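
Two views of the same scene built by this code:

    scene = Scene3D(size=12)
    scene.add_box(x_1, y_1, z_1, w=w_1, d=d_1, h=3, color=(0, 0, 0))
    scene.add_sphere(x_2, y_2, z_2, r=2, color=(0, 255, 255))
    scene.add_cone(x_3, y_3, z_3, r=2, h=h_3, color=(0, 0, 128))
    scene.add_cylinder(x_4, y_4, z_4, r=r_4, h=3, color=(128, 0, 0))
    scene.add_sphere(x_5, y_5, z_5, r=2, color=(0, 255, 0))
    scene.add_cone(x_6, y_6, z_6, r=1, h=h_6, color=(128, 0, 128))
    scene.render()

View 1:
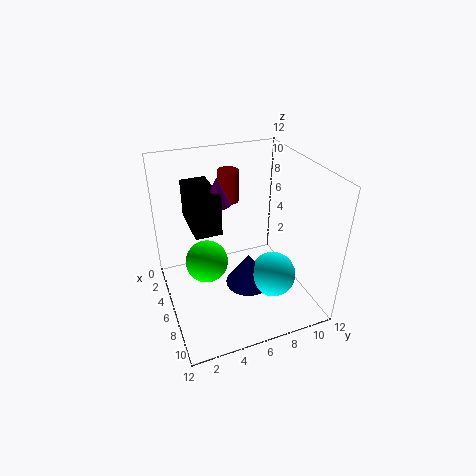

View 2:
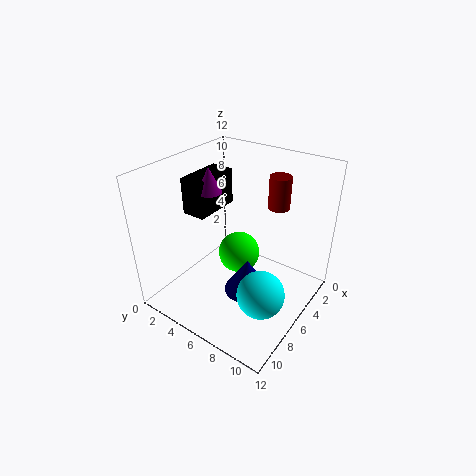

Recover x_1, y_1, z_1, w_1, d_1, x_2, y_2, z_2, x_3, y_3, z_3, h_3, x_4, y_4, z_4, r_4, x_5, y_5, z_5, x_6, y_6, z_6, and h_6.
x_1 = 4, y_1 = 2, z_1 = 8, w_1 = 4, d_1 = 2, x_2 = 7, y_2 = 9, z_2 = 2, x_3 = 6, y_3 = 7, z_3 = 1, h_3 = 3, x_4 = 1, y_4 = 7, z_4 = 7, r_4 = 1, x_5 = 3, y_5 = 4, z_5 = 2, x_6 = 7, y_6 = 4, z_6 = 10, h_6 = 2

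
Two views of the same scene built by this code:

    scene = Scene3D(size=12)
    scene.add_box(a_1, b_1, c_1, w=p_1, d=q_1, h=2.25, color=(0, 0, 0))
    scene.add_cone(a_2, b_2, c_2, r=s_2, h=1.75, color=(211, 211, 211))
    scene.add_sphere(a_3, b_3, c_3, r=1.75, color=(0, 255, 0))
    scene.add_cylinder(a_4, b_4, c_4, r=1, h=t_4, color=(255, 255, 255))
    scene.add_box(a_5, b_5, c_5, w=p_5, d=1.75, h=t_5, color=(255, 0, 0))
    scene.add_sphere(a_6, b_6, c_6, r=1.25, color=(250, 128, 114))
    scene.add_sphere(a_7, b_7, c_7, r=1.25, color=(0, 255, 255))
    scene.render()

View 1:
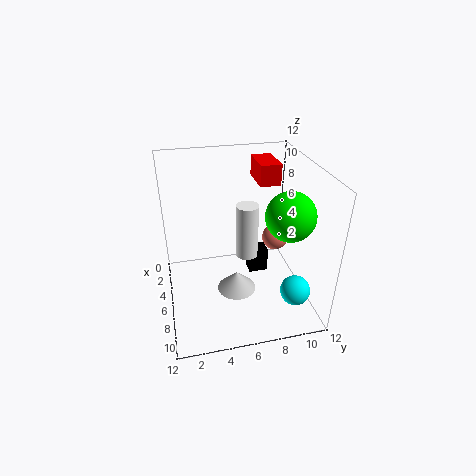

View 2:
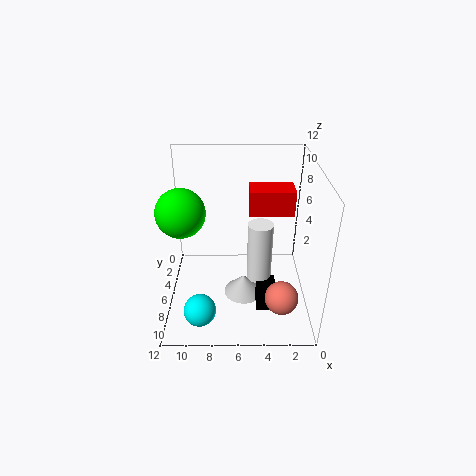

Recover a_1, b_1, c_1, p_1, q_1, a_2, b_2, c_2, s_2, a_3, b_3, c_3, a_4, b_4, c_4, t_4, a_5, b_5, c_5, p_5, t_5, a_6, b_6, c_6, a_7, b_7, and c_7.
a_1 = 3
b_1 = 7.5
c_1 = 1
p_1 = 1.5
q_1 = 1.75
a_2 = 5.5
b_2 = 6
c_2 = 0.25
s_2 = 1.75
a_3 = 10
b_3 = 8.75
c_3 = 9.75
a_4 = 4.25
b_4 = 7.25
c_4 = 3
t_4 = 5
a_5 = 2.25
b_5 = 8
c_5 = 10
p_5 = 3
t_5 = 1.75
a_6 = 2.75
b_6 = 10.5
c_6 = 3.5
a_7 = 9
b_7 = 10.25
c_7 = 2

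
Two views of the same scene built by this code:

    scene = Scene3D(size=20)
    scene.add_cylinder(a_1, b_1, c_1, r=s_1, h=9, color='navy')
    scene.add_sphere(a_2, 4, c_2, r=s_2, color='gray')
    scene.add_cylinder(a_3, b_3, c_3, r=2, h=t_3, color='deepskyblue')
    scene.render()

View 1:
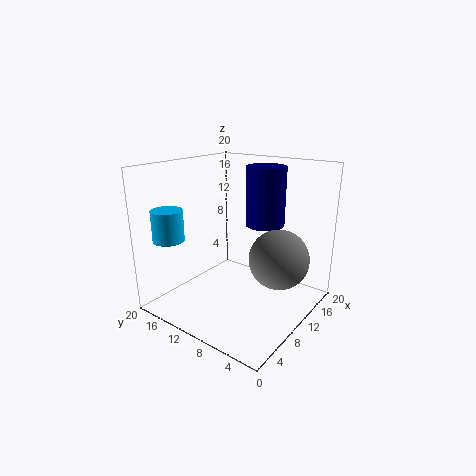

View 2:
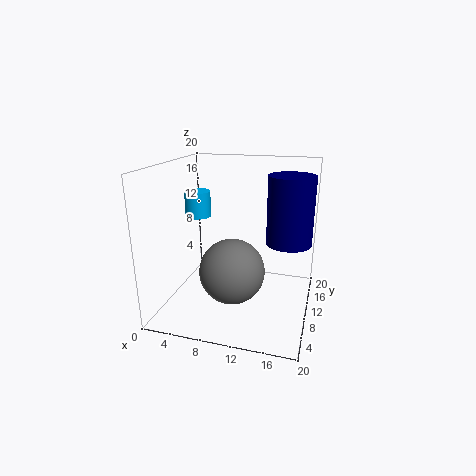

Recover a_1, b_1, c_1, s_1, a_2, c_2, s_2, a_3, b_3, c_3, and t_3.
a_1 = 17, b_1 = 10, c_1 = 10, s_1 = 3, a_2 = 11, c_2 = 8, s_2 = 4, a_3 = 2, b_3 = 15, c_3 = 11, t_3 = 4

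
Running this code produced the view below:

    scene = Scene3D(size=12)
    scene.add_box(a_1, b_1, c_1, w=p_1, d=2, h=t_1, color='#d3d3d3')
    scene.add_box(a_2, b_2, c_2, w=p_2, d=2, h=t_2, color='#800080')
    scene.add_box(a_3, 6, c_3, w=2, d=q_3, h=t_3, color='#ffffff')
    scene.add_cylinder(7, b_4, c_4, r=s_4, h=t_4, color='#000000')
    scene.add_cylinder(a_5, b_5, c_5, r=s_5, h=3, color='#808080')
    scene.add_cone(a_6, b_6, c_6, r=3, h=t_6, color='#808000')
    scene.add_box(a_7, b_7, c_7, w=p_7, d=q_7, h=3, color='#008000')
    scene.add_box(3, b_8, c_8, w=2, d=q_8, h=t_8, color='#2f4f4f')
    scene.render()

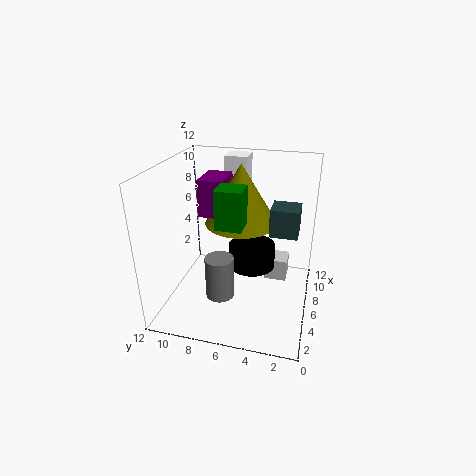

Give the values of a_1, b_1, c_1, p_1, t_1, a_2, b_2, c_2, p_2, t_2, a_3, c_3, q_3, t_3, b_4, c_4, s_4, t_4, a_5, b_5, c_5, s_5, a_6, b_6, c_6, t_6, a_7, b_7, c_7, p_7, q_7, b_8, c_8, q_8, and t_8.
a_1 = 8; b_1 = 2; c_1 = 1; p_1 = 2; t_1 = 2; a_2 = 5; b_2 = 7; c_2 = 8; p_2 = 3; t_2 = 3; a_3 = 9; c_3 = 9; q_3 = 2; t_3 = 3; b_4 = 5; c_4 = 3; s_4 = 2; t_4 = 2; a_5 = 1; b_5 = 6; c_5 = 4; s_5 = 1; a_6 = 7; b_6 = 6; c_6 = 7; t_6 = 5; a_7 = 3; b_7 = 5; c_7 = 8; p_7 = 2; q_7 = 2; b_8 = 1; c_8 = 8; q_8 = 2; t_8 = 2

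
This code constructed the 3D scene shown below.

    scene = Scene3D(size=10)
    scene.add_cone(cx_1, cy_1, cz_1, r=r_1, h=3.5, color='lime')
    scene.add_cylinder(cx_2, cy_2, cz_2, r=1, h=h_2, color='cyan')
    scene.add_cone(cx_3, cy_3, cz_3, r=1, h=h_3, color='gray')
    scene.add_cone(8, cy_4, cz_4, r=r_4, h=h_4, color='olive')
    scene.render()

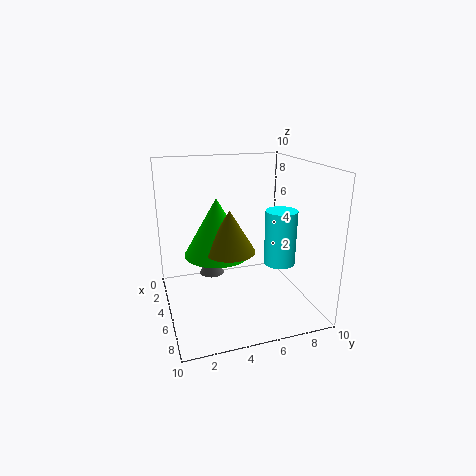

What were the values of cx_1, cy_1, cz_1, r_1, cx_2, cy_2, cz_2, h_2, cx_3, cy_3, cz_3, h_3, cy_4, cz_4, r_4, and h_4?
cx_1 = 7
cy_1 = 3
cz_1 = 5
r_1 = 2
cx_2 = 7.5
cy_2 = 7
cz_2 = 4
h_2 = 3.5
cx_3 = 1
cy_3 = 4
cz_3 = 0.5
h_3 = 2
cy_4 = 3.5
cz_4 = 5.5
r_4 = 1.5
h_4 = 2.5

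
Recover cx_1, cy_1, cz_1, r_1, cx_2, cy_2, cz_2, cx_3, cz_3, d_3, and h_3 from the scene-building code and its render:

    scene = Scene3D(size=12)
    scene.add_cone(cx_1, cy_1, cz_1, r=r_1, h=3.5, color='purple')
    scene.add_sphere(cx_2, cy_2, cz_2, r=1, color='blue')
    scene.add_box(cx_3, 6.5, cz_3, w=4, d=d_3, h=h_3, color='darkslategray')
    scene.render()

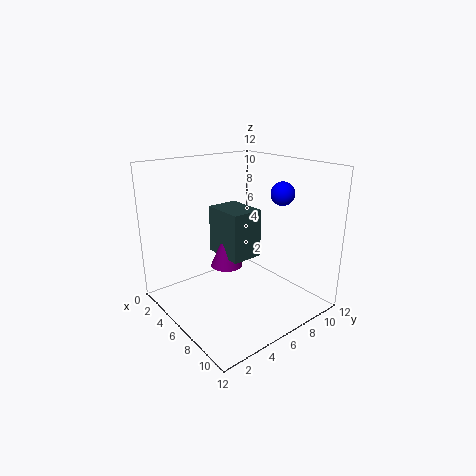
cx_1 = 3
cy_1 = 7
cz_1 = 2
r_1 = 1.5
cx_2 = 7.5
cy_2 = 9.5
cz_2 = 9.5
cx_3 = 1
cz_3 = 3
d_3 = 3
h_3 = 4.5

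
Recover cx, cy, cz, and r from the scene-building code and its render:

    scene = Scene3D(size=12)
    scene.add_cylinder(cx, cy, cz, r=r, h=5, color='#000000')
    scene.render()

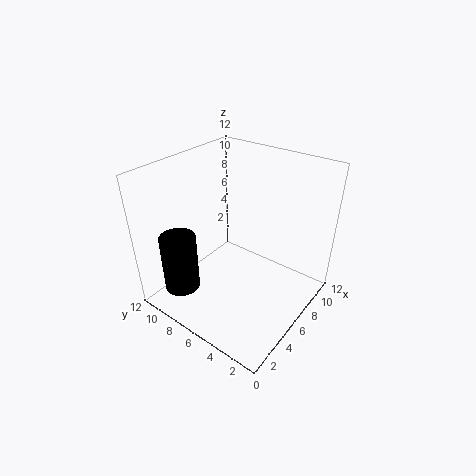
cx = 2.5; cy = 9.5; cz = 1.5; r = 1.5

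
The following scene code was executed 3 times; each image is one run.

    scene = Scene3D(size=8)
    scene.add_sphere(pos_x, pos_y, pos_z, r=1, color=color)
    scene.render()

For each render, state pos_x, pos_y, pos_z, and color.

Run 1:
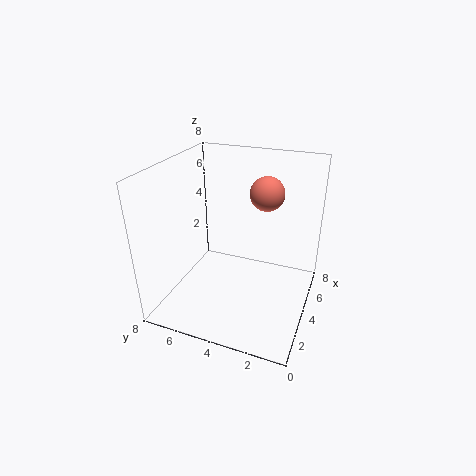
pos_x = 6, pos_y = 3, pos_z = 6, color = 'salmon'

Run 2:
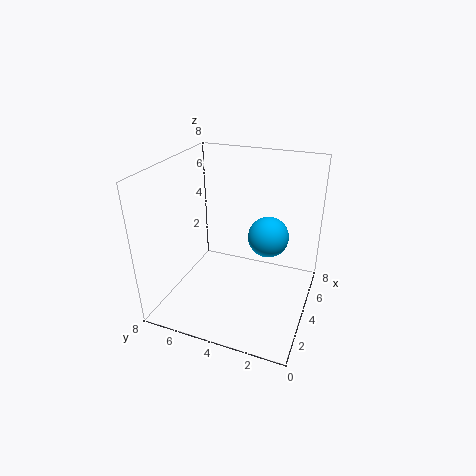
pos_x = 3, pos_y = 2, pos_z = 5, color = 'deepskyblue'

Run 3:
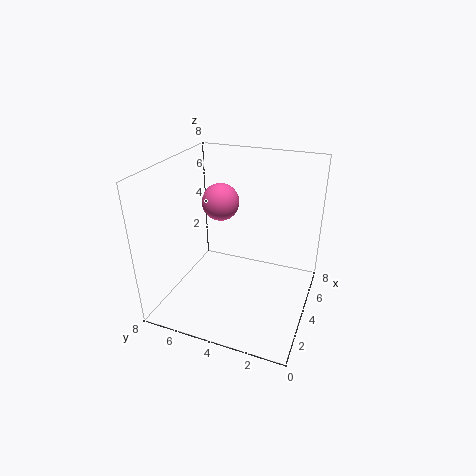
pos_x = 4, pos_y = 5, pos_z = 6, color = 'hotpink'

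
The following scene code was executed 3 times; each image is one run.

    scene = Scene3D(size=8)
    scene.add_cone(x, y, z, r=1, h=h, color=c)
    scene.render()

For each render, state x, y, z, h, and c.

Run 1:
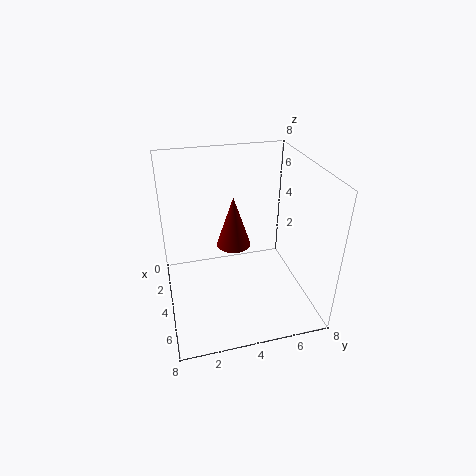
x = 3, y = 4, z = 3, h = 3, c = 'maroon'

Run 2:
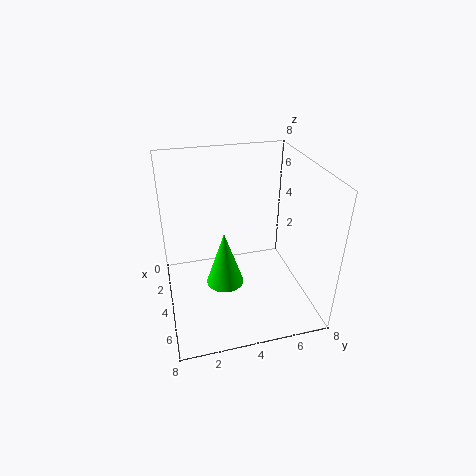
x = 5, y = 3, z = 2, h = 3, c = 'lime'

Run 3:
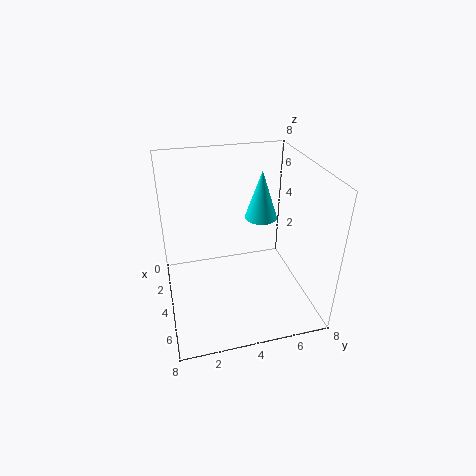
x = 2, y = 6, z = 4, h = 3, c = 'cyan'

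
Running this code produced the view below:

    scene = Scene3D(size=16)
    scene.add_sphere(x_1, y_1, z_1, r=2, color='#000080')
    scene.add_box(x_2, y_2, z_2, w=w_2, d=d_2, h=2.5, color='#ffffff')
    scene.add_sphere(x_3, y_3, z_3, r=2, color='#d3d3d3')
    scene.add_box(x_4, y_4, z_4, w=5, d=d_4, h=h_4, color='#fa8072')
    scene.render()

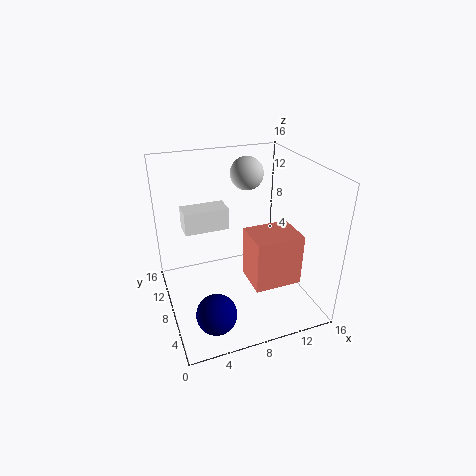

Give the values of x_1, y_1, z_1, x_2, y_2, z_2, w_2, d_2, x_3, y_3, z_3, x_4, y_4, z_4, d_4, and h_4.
x_1 = 3.5; y_1 = 2; z_1 = 3.5; x_2 = 2.5; y_2 = 9.5; z_2 = 8.5; w_2 = 5; d_2 = 2.5; x_3 = 11; y_3 = 13; z_3 = 13.5; x_4 = 8; y_4 = 2.5; z_4 = 4.5; d_4 = 4; h_4 = 5.5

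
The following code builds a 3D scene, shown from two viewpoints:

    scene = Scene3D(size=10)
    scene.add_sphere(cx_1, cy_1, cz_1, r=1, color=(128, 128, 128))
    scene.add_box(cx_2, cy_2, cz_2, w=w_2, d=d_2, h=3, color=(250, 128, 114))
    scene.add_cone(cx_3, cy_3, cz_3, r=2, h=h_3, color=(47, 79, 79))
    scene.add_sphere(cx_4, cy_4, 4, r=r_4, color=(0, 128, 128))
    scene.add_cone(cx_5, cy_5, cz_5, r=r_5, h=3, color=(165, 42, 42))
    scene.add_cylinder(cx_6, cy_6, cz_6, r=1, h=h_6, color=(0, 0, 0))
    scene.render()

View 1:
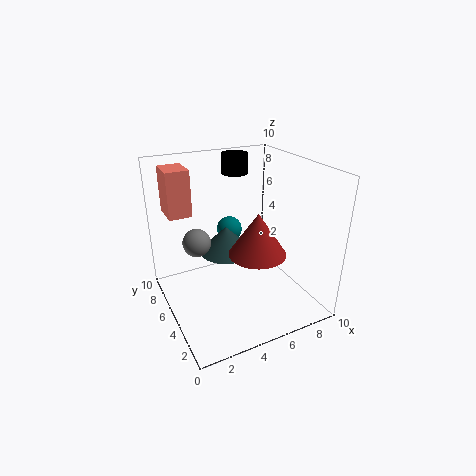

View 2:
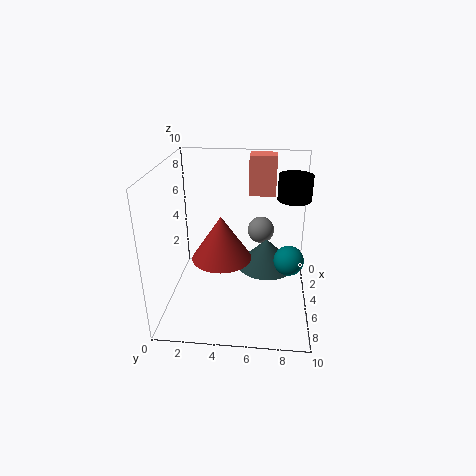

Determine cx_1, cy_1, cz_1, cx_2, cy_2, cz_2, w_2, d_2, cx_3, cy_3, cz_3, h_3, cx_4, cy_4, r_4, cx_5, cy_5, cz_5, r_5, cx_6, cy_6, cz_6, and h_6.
cx_1 = 2.5
cy_1 = 6.5
cz_1 = 4.5
cx_2 = 0.5
cy_2 = 5.5
cz_2 = 7
w_2 = 1.5
d_2 = 2
cx_3 = 5
cy_3 = 7
cz_3 = 3
h_3 = 2
cx_4 = 6
cy_4 = 8.5
r_4 = 1
cx_5 = 6
cy_5 = 4
cz_5 = 4
r_5 = 2
cx_6 = 6.5
cy_6 = 8.5
cz_6 = 8.5
h_6 = 1.5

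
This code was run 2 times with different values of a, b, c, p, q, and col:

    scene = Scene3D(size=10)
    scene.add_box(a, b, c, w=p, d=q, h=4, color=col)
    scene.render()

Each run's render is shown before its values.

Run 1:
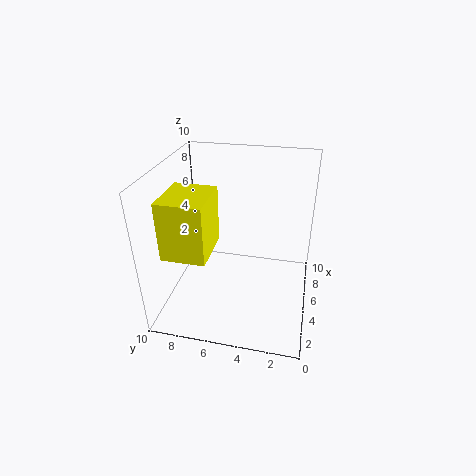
a = 2; b = 6.5; c = 4.5; p = 3.5; q = 3; col = 'yellow'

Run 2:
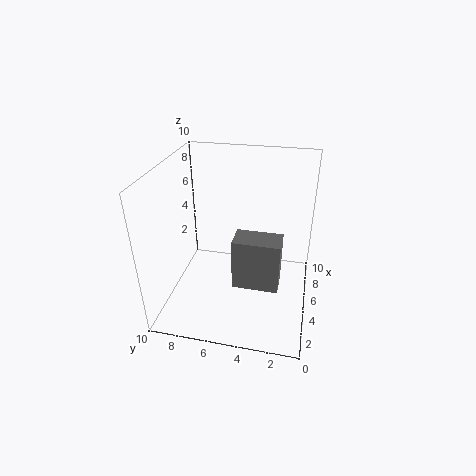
a = 5; b = 2; c = 0.5; p = 2; q = 3.5; col = 'gray'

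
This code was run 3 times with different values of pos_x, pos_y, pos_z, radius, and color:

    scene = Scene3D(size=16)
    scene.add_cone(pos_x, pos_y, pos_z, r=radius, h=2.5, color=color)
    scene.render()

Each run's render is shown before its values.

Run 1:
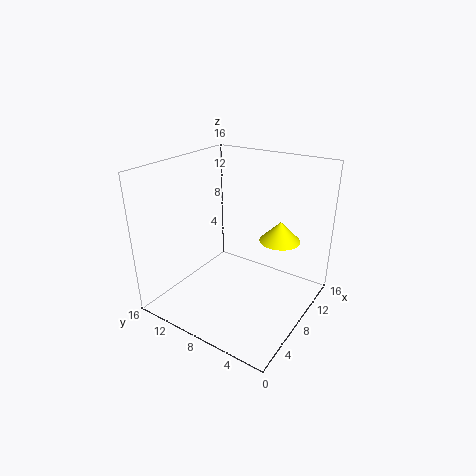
pos_x = 13.5
pos_y = 5.5
pos_z = 6
radius = 2.5
color = 'yellow'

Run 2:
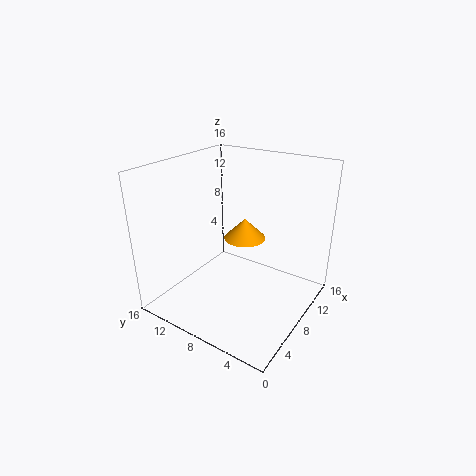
pos_x = 11
pos_y = 9
pos_z = 6.5
radius = 2.5
color = 'orange'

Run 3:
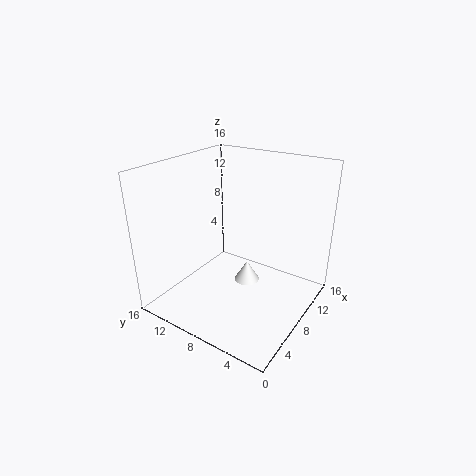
pos_x = 10
pos_y = 8
pos_z = 1.5
radius = 1.5
color = 'white'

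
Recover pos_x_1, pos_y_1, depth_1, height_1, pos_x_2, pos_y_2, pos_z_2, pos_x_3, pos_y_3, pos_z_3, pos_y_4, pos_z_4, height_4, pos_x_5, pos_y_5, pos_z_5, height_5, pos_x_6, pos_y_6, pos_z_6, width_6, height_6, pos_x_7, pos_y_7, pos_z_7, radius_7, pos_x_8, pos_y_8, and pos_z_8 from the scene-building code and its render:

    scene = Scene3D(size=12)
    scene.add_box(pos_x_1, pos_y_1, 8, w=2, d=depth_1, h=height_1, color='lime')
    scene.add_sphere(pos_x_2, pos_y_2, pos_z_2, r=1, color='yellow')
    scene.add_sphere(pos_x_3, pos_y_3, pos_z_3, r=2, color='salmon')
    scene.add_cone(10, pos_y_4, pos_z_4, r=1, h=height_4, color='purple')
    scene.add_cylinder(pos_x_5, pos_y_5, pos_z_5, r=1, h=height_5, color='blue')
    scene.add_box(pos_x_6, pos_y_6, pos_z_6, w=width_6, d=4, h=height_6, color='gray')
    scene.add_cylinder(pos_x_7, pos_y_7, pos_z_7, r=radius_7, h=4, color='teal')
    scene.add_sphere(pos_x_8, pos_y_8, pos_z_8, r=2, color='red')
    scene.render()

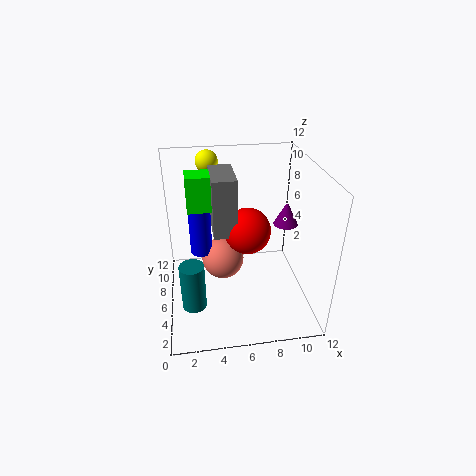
pos_x_1 = 2; pos_y_1 = 7; depth_1 = 2; height_1 = 3; pos_x_2 = 4; pos_y_2 = 11; pos_z_2 = 11; pos_x_3 = 5; pos_y_3 = 9; pos_z_3 = 2; pos_y_4 = 6; pos_z_4 = 7; height_4 = 2; pos_x_5 = 3; pos_y_5 = 9; pos_z_5 = 3; height_5 = 6; pos_x_6 = 4; pos_y_6 = 6; pos_z_6 = 6; width_6 = 2; height_6 = 5; pos_x_7 = 2; pos_y_7 = 4; pos_z_7 = 1; radius_7 = 1; pos_x_8 = 7; pos_y_8 = 7; pos_z_8 = 6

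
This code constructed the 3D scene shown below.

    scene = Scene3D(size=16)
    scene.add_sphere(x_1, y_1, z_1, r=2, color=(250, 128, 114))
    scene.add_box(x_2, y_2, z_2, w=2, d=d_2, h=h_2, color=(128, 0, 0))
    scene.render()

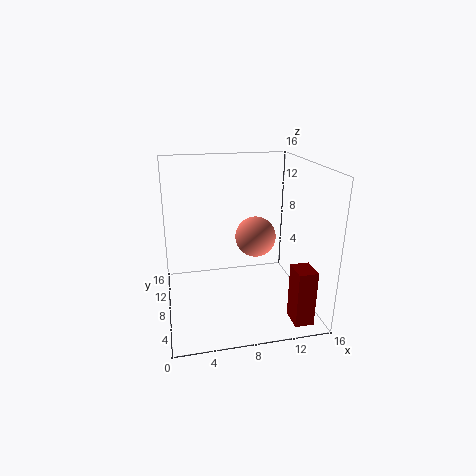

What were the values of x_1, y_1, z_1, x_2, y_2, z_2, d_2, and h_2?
x_1 = 9, y_1 = 4.5, z_1 = 9.5, x_2 = 12.5, y_2 = 1, z_2 = 0.5, d_2 = 2.5, h_2 = 6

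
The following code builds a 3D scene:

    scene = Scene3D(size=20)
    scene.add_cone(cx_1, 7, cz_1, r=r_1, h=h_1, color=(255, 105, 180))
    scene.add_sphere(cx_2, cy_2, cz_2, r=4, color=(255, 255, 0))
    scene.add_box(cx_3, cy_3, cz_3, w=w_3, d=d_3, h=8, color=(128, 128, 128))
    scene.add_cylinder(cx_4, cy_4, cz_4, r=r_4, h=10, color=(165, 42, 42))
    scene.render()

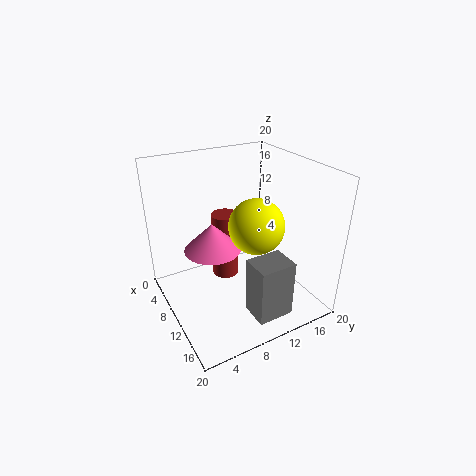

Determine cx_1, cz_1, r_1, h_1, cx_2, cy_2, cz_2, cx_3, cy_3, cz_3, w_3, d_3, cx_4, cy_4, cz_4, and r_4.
cx_1 = 8; cz_1 = 8; r_1 = 4; h_1 = 4; cx_2 = 10; cy_2 = 13; cz_2 = 11; cx_3 = 14; cy_3 = 9; cz_3 = 1; w_3 = 4; d_3 = 5; cx_4 = 6; cy_4 = 10; cz_4 = 2; r_4 = 2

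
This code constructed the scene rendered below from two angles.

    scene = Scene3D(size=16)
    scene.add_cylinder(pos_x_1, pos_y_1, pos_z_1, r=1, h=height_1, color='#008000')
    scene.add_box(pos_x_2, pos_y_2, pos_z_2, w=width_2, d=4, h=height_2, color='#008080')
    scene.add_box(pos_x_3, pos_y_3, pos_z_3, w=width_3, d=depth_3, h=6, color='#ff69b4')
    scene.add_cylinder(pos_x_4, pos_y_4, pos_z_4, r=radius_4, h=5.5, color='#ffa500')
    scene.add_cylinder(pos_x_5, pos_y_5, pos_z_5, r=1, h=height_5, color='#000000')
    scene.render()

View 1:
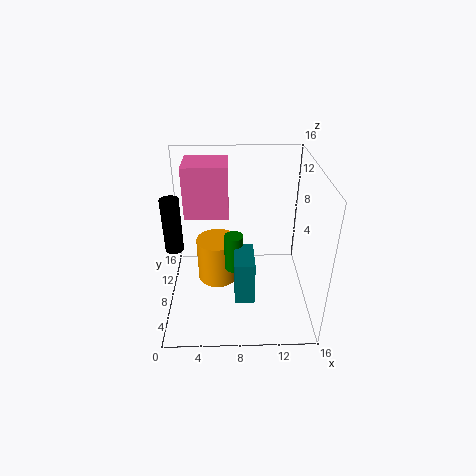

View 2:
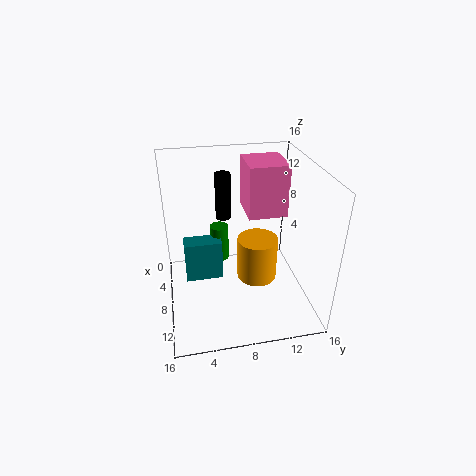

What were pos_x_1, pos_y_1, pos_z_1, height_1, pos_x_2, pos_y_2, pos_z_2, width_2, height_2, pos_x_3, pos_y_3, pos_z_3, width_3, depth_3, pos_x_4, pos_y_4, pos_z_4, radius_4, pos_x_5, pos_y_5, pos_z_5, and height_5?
pos_x_1 = 7.5, pos_y_1 = 6, pos_z_1 = 5.5, height_1 = 4, pos_x_2 = 7.5, pos_y_2 = 2, pos_z_2 = 4, width_2 = 2, height_2 = 4.5, pos_x_3 = 2, pos_y_3 = 9.5, pos_z_3 = 9.5, width_3 = 5, depth_3 = 4.5, pos_x_4 = 5.5, pos_y_4 = 11, pos_z_4 = 0.5, radius_4 = 2.5, pos_x_5 = 1, pos_y_5 = 7.5, pos_z_5 = 7, height_5 = 6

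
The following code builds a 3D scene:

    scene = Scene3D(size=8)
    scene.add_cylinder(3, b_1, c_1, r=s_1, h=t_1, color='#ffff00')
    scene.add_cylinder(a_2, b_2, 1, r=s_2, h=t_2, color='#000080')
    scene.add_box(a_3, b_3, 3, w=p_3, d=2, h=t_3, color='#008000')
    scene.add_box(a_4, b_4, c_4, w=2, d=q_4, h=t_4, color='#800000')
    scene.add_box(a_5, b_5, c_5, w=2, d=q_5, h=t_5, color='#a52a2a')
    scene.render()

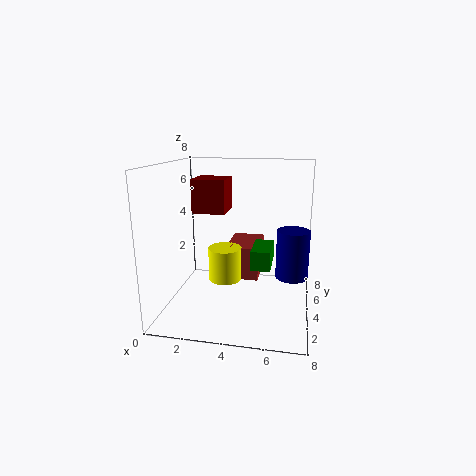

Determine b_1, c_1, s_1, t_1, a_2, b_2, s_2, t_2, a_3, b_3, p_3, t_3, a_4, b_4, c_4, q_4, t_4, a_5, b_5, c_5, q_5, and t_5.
b_1 = 5; c_1 = 1; s_1 = 1; t_1 = 2; a_2 = 7; b_2 = 6; s_2 = 1; t_2 = 3; a_3 = 5; b_3 = 2; p_3 = 1; t_3 = 1; a_4 = 1; b_4 = 5; c_4 = 5; q_4 = 2; t_4 = 2; a_5 = 3; b_5 = 5; c_5 = 1; q_5 = 3; t_5 = 2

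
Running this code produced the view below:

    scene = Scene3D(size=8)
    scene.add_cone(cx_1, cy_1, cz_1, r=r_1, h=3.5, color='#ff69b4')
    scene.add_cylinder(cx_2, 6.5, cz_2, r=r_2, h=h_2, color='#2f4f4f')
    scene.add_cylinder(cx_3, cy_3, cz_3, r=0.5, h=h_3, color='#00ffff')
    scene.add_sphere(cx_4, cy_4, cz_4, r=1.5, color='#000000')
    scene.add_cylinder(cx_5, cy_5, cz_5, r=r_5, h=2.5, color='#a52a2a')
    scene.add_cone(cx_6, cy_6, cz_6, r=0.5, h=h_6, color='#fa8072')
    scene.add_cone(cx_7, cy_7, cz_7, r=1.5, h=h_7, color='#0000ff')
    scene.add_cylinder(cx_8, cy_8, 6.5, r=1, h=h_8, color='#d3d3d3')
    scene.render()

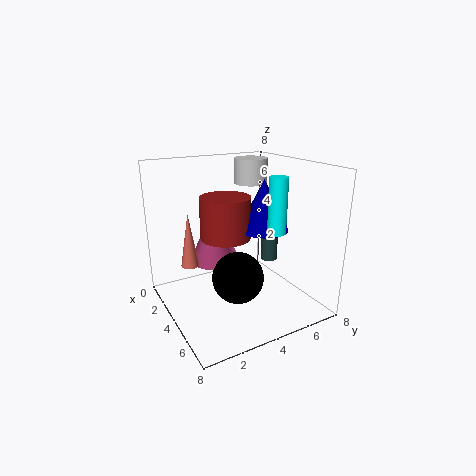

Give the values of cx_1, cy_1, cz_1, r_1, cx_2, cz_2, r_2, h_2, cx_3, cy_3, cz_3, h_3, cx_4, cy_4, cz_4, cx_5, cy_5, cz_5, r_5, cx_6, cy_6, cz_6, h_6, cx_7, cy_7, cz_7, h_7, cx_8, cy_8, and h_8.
cx_1 = 2; cy_1 = 3.5; cz_1 = 2; r_1 = 1.5; cx_2 = 3.5; cz_2 = 2; r_2 = 0.5; h_2 = 3.5; cx_3 = 5.5; cy_3 = 5.5; cz_3 = 4.5; h_3 = 3; cx_4 = 4; cy_4 = 4; cz_4 = 1.5; cx_5 = 2.5; cy_5 = 4; cz_5 = 3.5; r_5 = 1.5; cx_6 = 3; cy_6 = 1.5; cz_6 = 2.5; h_6 = 3; cx_7 = 3.5; cy_7 = 6; cz_7 = 4; h_7 = 3; cx_8 = 2; cy_8 = 6; h_8 = 1.5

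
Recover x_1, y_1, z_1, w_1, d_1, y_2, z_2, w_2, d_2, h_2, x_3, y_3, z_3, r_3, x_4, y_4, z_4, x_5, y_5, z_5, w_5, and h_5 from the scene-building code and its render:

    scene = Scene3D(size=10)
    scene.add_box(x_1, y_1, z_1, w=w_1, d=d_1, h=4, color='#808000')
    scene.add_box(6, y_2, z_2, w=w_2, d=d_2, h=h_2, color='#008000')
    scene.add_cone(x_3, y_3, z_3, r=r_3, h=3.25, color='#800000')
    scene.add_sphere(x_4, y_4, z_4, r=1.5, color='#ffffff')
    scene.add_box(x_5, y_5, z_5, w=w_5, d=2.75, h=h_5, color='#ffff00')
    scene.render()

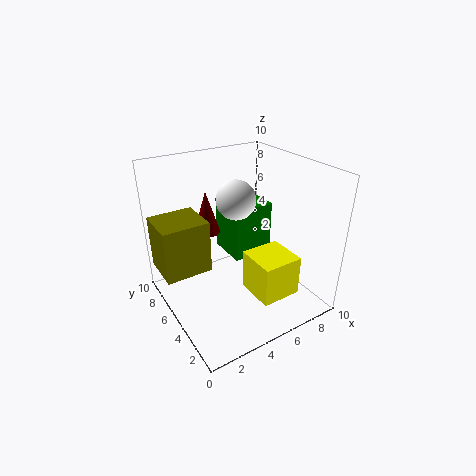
x_1 = 0.25
y_1 = 6.75
z_1 = 1.75
w_1 = 3.5
d_1 = 3.25
y_2 = 6.75
z_2 = 1.75
w_2 = 3.25
d_2 = 3.25
h_2 = 4.25
x_3 = 4.25
y_3 = 8.25
z_3 = 4.25
r_3 = 1
x_4 = 6.25
y_4 = 7.25
z_4 = 6.75
x_5 = 4.75
y_5 = 1.25
z_5 = 1.75
w_5 = 2.75
h_5 = 2.75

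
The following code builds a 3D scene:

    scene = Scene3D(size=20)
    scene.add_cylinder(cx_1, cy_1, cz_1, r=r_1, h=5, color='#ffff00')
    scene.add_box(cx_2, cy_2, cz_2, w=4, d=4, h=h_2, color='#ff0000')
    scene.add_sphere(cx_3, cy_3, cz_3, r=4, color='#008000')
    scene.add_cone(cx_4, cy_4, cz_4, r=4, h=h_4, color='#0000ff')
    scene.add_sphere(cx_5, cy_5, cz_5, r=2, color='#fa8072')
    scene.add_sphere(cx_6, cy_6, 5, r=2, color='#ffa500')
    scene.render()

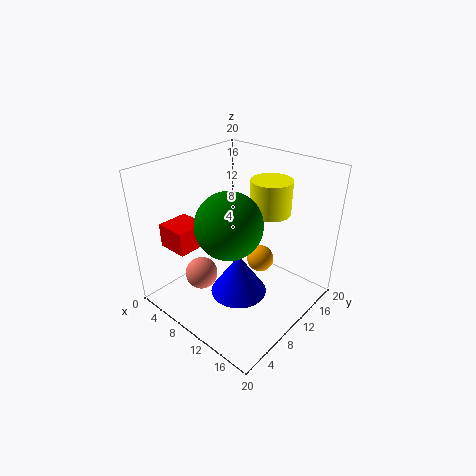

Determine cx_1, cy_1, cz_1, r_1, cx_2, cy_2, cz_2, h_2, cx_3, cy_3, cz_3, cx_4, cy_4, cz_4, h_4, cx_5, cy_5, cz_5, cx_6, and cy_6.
cx_1 = 11, cy_1 = 16, cz_1 = 12, r_1 = 3, cx_2 = 5, cy_2 = 1, cz_2 = 11, h_2 = 3, cx_3 = 13, cy_3 = 5, cz_3 = 15, cx_4 = 11, cy_4 = 9, cz_4 = 2, h_4 = 6, cx_5 = 10, cy_5 = 3, cz_5 = 8, cx_6 = 11, cy_6 = 14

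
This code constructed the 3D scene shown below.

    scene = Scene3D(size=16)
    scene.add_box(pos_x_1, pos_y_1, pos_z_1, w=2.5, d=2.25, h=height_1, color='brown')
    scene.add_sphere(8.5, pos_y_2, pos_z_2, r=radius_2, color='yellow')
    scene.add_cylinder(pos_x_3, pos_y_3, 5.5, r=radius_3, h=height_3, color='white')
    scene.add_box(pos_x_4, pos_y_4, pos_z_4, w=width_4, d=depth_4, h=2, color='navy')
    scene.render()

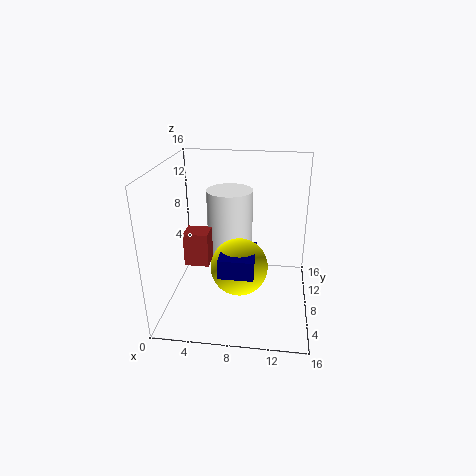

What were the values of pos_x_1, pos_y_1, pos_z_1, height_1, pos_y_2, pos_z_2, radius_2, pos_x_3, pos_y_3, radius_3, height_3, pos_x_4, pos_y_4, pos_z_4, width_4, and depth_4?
pos_x_1 = 3; pos_y_1 = 4; pos_z_1 = 6.5; height_1 = 3.5; pos_y_2 = 5.25; pos_z_2 = 6; radius_2 = 3; pos_x_3 = 7; pos_y_3 = 8.75; radius_3 = 2.5; height_3 = 7.75; pos_x_4 = 6.75; pos_y_4 = 2.25; pos_z_4 = 6.25; width_4 = 3.5; depth_4 = 4.5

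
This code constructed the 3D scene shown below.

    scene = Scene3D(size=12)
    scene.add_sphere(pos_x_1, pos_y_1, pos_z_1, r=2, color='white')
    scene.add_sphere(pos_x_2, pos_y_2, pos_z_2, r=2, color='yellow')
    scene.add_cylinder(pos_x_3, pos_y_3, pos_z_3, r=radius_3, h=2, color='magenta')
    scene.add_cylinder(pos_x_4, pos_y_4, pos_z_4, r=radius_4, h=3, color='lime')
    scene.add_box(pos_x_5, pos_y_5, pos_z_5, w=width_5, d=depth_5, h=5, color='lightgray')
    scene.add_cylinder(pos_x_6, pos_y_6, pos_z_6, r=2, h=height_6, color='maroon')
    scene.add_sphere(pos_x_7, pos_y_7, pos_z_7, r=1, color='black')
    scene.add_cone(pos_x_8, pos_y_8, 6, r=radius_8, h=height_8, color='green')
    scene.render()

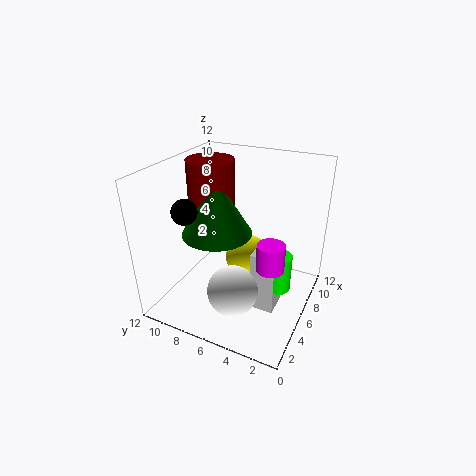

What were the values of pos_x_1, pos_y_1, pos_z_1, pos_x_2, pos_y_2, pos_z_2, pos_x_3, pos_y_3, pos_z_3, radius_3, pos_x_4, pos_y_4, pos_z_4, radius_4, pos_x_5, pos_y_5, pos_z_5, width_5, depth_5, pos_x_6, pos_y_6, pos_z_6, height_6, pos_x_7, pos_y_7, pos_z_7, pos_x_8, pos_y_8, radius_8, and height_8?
pos_x_1 = 3, pos_y_1 = 5, pos_z_1 = 3, pos_x_2 = 8, pos_y_2 = 6, pos_z_2 = 3, pos_x_3 = 3, pos_y_3 = 2, pos_z_3 = 6, radius_3 = 1, pos_x_4 = 5, pos_y_4 = 2, pos_z_4 = 3, radius_4 = 1, pos_x_5 = 4, pos_y_5 = 2, pos_z_5 = 1, width_5 = 2, depth_5 = 2, pos_x_6 = 7, pos_y_6 = 9, pos_z_6 = 6, height_6 = 6, pos_x_7 = 3, pos_y_7 = 9, pos_z_7 = 9, pos_x_8 = 6, pos_y_8 = 8, radius_8 = 3, height_8 = 5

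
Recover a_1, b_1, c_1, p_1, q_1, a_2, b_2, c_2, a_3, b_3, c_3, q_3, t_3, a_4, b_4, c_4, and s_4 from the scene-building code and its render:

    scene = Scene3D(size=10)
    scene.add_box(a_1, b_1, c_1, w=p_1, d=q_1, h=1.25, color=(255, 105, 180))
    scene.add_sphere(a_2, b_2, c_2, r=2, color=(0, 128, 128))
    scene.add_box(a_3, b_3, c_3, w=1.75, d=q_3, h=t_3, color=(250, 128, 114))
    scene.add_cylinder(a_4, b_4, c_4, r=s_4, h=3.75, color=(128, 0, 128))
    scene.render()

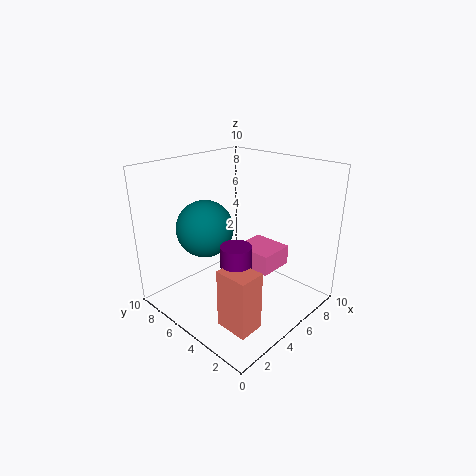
a_1 = 3.75, b_1 = 1.5, c_1 = 4, p_1 = 2.25, q_1 = 2.5, a_2 = 3.75, b_2 = 7, c_2 = 5.5, a_3 = 1.75, b_3 = 1.5, c_3 = 0.25, q_3 = 2.25, t_3 = 4, a_4 = 3.25, b_4 = 3.5, c_4 = 1.75, s_4 = 1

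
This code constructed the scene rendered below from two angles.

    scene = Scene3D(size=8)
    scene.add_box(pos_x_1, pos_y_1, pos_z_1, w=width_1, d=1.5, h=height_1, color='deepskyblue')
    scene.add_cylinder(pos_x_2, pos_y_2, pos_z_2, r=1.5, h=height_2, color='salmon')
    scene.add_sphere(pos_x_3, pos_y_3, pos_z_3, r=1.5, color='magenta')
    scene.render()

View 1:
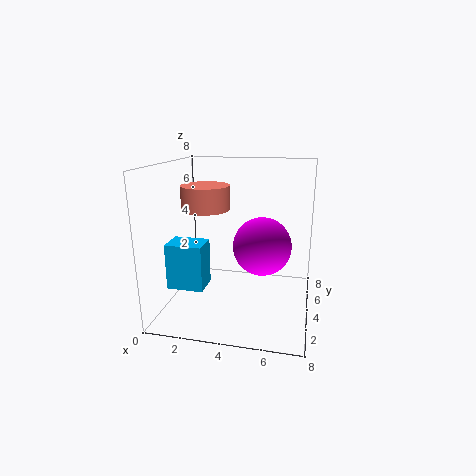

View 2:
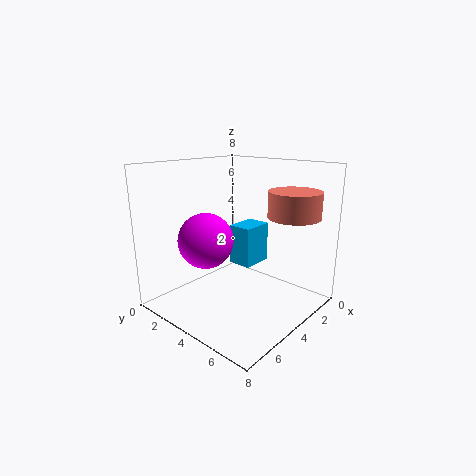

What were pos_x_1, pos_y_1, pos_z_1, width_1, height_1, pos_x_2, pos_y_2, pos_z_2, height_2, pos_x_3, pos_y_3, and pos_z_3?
pos_x_1 = 0.5; pos_y_1 = 2; pos_z_1 = 1.5; width_1 = 2; height_1 = 2.5; pos_x_2 = 1.5; pos_y_2 = 6; pos_z_2 = 5; height_2 = 1.5; pos_x_3 = 5.5; pos_y_3 = 3; pos_z_3 = 4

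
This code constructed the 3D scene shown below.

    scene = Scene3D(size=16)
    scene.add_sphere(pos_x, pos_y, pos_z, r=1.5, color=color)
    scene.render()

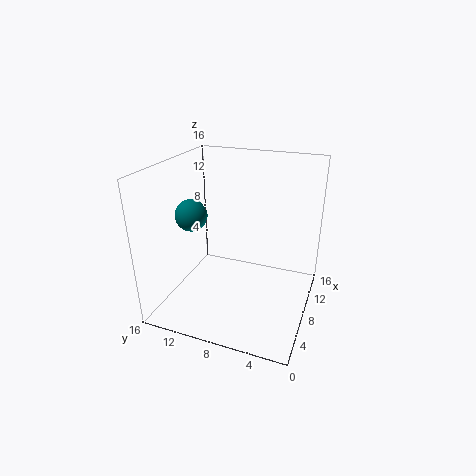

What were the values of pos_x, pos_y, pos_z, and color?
pos_x = 2.5, pos_y = 10.5, pos_z = 12.5, color = 'teal'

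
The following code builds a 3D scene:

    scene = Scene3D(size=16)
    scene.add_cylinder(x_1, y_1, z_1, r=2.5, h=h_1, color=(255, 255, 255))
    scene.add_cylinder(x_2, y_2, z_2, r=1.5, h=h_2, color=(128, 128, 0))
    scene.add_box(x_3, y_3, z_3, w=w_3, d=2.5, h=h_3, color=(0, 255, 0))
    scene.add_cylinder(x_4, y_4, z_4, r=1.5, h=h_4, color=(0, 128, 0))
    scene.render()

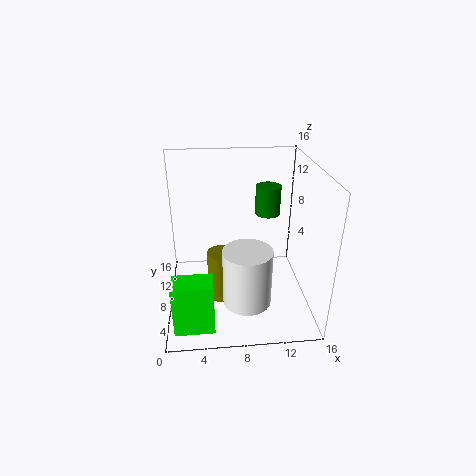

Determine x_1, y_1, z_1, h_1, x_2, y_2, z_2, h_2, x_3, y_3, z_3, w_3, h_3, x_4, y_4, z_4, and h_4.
x_1 = 8.5, y_1 = 3.5, z_1 = 3, h_1 = 6, x_2 = 6, y_2 = 6, z_2 = 2, h_2 = 5.5, x_3 = 1, y_3 = 0.5, z_3 = 1.5, w_3 = 4, h_3 = 5.5, x_4 = 12, y_4 = 12, z_4 = 9, h_4 = 3.5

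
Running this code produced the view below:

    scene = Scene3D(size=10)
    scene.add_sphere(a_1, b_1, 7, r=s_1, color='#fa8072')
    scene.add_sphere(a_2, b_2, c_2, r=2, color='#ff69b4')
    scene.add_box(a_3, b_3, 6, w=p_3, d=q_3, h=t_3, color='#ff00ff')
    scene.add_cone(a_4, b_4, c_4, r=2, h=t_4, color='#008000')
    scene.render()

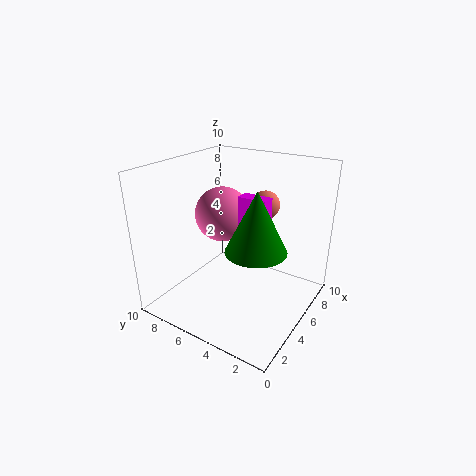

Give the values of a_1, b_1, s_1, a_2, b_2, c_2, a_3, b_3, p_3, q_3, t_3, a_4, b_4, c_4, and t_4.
a_1 = 7; b_1 = 4; s_1 = 1; a_2 = 6; b_2 = 7; c_2 = 6; a_3 = 5; b_3 = 3; p_3 = 1; q_3 = 2; t_3 = 2; a_4 = 4; b_4 = 3; c_4 = 5; t_4 = 4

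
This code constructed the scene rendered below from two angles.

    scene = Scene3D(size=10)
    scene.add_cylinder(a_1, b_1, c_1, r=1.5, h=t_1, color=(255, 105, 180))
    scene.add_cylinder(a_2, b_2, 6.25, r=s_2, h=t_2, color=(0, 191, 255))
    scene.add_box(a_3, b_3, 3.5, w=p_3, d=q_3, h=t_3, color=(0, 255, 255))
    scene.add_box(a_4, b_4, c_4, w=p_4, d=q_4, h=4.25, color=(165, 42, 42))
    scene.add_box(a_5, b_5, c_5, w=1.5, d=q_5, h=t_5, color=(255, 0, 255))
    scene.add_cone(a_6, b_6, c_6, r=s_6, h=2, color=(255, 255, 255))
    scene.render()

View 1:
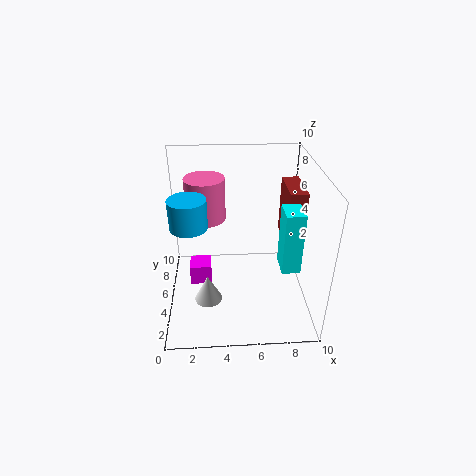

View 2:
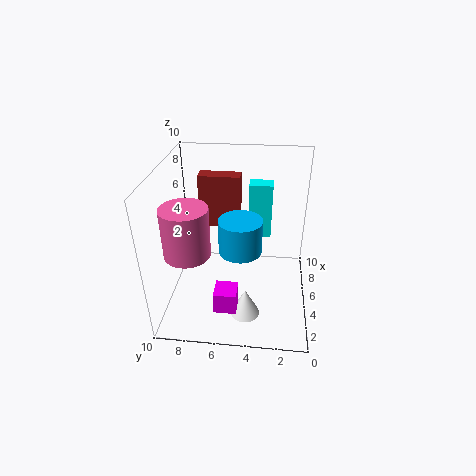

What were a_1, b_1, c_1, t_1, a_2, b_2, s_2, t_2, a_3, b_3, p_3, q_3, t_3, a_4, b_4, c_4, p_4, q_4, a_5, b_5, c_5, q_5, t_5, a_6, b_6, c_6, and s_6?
a_1 = 2.75; b_1 = 8; c_1 = 5; t_1 = 3.25; a_2 = 1.75; b_2 = 4.5; s_2 = 1.25; t_2 = 2; a_3 = 7.75; b_3 = 2.75; p_3 = 1.25; q_3 = 1.75; t_3 = 4.25; a_4 = 8.5; b_4 = 5.25; c_4 = 3.75; p_4 = 1.25; q_4 = 3.25; a_5 = 1.5; b_5 = 4.75; c_5 = 1.25; q_5 = 1.5; t_5 = 1.5; a_6 = 2.75; b_6 = 4.25; c_6 = 0.25; s_6 = 1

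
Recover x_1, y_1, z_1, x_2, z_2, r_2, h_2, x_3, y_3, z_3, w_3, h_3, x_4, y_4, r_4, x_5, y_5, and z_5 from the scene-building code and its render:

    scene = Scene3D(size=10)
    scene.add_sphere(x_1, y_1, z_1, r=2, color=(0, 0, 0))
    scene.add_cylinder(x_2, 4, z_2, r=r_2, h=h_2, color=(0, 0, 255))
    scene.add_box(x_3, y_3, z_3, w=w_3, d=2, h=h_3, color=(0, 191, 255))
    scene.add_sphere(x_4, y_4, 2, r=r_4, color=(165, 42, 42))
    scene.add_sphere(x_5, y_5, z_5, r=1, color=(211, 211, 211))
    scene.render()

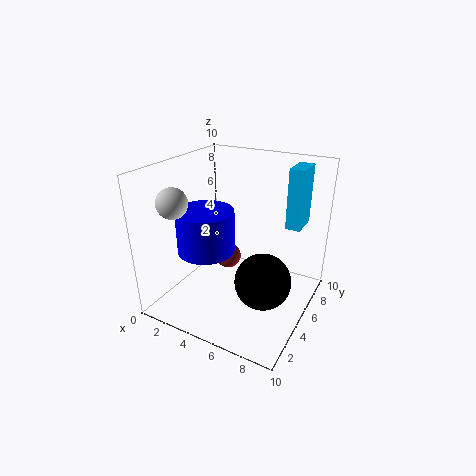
x_1 = 7; y_1 = 5; z_1 = 2; x_2 = 3; z_2 = 4; r_2 = 2; h_2 = 3; x_3 = 8; y_3 = 6; z_3 = 6; w_3 = 1; h_3 = 4; x_4 = 3; y_4 = 7; r_4 = 1; x_5 = 2; y_5 = 2; z_5 = 8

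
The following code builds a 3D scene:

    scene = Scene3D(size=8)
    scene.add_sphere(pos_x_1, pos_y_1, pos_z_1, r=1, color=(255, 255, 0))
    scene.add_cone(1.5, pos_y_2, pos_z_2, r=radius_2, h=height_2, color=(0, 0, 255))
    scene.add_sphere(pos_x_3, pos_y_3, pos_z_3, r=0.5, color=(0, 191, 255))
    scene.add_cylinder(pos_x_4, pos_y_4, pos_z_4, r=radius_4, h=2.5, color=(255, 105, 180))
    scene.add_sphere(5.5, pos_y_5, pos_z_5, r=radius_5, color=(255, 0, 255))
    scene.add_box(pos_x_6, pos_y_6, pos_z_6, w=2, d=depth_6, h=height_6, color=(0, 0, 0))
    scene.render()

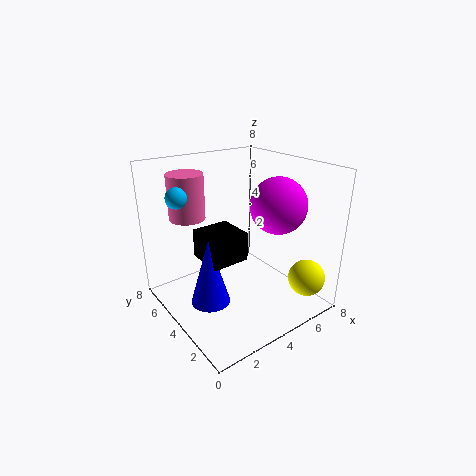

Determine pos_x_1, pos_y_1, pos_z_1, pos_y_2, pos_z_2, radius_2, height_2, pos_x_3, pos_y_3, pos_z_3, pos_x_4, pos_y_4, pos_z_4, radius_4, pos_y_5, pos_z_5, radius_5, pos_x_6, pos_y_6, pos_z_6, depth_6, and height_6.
pos_x_1 = 6.5
pos_y_1 = 1
pos_z_1 = 2
pos_y_2 = 3
pos_z_2 = 1.5
radius_2 = 1
height_2 = 3.5
pos_x_3 = 0.5
pos_y_3 = 4
pos_z_3 = 7
pos_x_4 = 2
pos_y_4 = 6
pos_z_4 = 5
radius_4 = 1
pos_y_5 = 2.5
pos_z_5 = 6
radius_5 = 1.5
pos_x_6 = 1.5
pos_y_6 = 2.5
pos_z_6 = 3.5
depth_6 = 2
height_6 = 1.5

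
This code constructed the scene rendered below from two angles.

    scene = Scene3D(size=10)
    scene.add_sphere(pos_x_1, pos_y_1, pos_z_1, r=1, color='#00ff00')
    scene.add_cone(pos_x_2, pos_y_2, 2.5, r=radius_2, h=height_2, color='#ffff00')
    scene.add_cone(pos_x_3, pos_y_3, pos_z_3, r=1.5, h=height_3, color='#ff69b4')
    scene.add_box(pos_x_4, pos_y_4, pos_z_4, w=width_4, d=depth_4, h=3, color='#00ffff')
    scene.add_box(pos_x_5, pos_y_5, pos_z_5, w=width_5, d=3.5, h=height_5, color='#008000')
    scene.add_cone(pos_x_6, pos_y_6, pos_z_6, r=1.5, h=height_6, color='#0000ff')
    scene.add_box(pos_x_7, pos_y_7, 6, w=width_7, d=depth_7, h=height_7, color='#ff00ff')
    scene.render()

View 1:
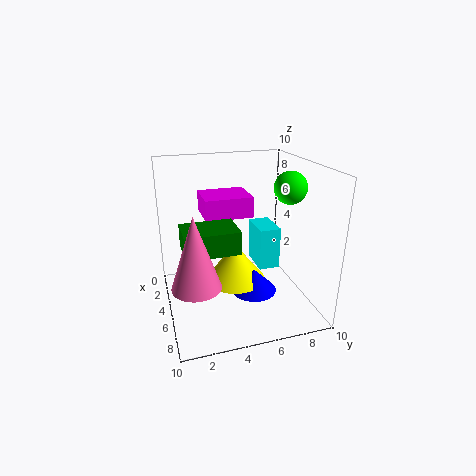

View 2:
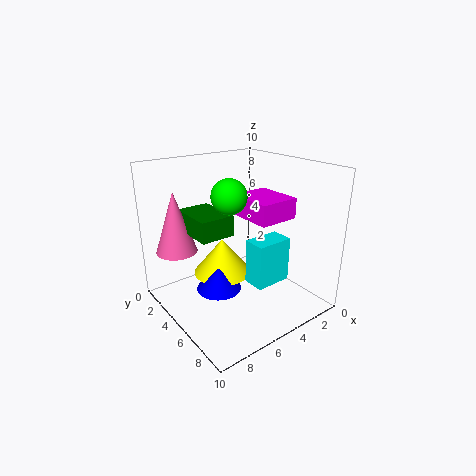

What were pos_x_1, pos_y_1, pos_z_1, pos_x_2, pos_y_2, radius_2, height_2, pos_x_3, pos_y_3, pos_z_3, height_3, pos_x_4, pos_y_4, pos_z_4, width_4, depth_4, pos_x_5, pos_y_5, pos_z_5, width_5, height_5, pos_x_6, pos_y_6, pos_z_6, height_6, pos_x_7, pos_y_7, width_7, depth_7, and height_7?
pos_x_1 = 7.5; pos_y_1 = 7.5; pos_z_1 = 9; pos_x_2 = 6; pos_y_2 = 4.5; radius_2 = 2; height_2 = 2.5; pos_x_3 = 8; pos_y_3 = 1.5; pos_z_3 = 3.5; height_3 = 4.5; pos_x_4 = 3; pos_y_4 = 6.5; pos_z_4 = 2.5; width_4 = 2.5; depth_4 = 1.5; pos_x_5 = 5; pos_y_5 = 1; pos_z_5 = 5; width_5 = 2.5; height_5 = 1.5; pos_x_6 = 7; pos_y_6 = 5.5; pos_z_6 = 2; height_6 = 1.5; pos_x_7 = 1; pos_y_7 = 3; width_7 = 3; depth_7 = 3.5; height_7 = 1.5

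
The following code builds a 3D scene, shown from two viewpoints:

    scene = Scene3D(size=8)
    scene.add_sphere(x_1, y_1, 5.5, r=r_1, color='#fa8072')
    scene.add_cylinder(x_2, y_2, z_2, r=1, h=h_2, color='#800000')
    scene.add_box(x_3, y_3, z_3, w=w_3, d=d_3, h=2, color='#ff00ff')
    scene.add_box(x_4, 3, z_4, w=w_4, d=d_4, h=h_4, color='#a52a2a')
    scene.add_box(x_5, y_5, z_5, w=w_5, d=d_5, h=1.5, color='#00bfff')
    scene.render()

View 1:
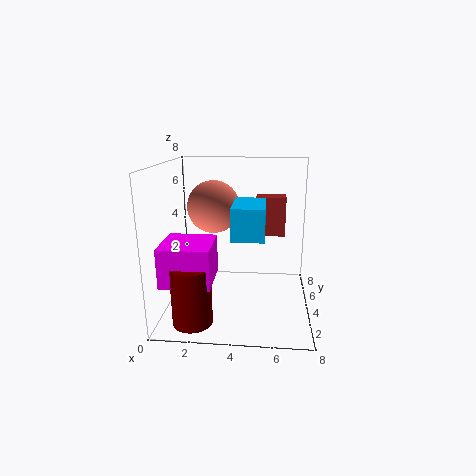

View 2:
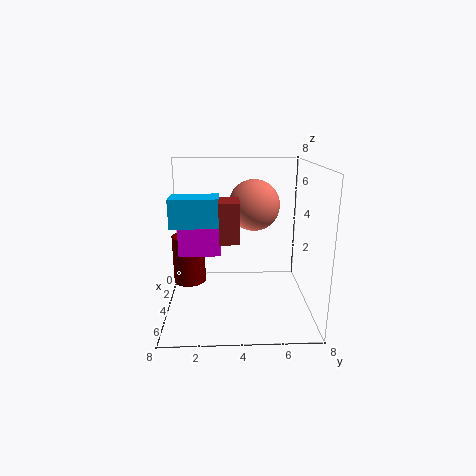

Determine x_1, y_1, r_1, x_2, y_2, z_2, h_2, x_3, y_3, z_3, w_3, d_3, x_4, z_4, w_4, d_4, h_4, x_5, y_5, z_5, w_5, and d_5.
x_1 = 2.5, y_1 = 5, r_1 = 1.5, x_2 = 2, y_2 = 1, z_2 = 0.5, h_2 = 3, x_3 = 0.5, y_3 = 0.5, z_3 = 2.5, w_3 = 2.5, d_3 = 2.5, x_4 = 5, z_4 = 4.5, w_4 = 1.5, d_4 = 1, h_4 = 2, x_5 = 4, y_5 = 0.5, z_5 = 5, w_5 = 1.5, d_5 = 2.5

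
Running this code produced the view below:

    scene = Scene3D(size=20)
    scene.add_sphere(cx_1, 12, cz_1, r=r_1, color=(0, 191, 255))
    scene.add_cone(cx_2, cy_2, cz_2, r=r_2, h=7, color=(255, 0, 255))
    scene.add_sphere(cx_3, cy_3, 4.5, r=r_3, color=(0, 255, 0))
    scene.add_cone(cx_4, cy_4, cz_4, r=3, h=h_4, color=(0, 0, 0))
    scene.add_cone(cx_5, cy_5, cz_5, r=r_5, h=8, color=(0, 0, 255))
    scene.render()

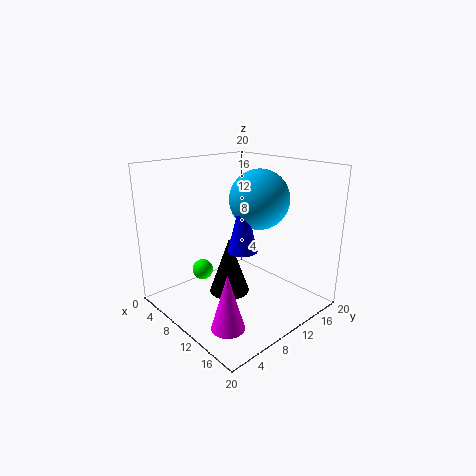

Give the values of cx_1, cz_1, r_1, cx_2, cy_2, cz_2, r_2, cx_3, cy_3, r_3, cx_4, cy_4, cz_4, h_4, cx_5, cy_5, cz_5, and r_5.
cx_1 = 12, cz_1 = 15.5, r_1 = 4, cx_2 = 16.5, cy_2 = 2.5, cz_2 = 2.5, r_2 = 2, cx_3 = 5.5, cy_3 = 7, r_3 = 1.5, cx_4 = 7.5, cy_4 = 10.5, cz_4 = 0.5, h_4 = 8.5, cx_5 = 12, cy_5 = 9, cz_5 = 9, r_5 = 2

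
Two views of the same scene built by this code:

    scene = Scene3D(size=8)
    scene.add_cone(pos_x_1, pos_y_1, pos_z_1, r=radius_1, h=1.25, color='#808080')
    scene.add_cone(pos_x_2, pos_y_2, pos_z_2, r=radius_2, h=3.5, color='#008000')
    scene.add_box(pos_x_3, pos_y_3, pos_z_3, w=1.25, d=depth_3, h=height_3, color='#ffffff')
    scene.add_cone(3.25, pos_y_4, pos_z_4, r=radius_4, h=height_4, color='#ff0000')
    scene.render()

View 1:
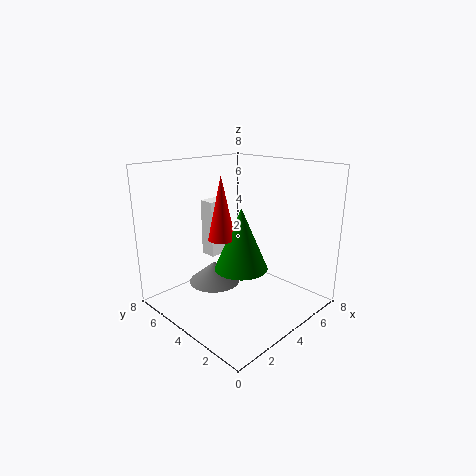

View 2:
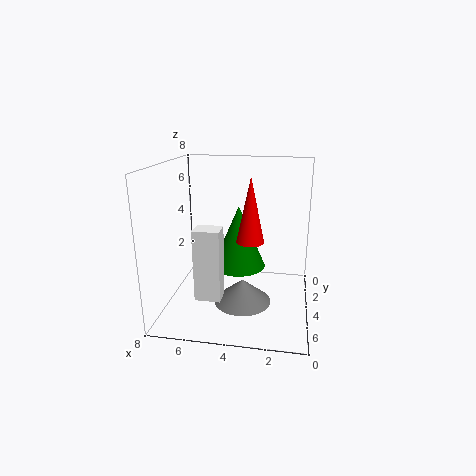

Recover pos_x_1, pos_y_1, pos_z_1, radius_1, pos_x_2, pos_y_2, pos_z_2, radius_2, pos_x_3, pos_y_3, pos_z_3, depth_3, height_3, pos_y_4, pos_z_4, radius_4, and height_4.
pos_x_1 = 3.5, pos_y_1 = 5.5, pos_z_1 = 1, radius_1 = 1.5, pos_x_2 = 4, pos_y_2 = 3.75, pos_z_2 = 2.25, radius_2 = 1.5, pos_x_3 = 4.25, pos_y_3 = 6.5, pos_z_3 = 2, depth_3 = 1, height_3 = 3.5, pos_y_4 = 4.5, pos_z_4 = 4, radius_4 = 0.75, height_4 = 3.5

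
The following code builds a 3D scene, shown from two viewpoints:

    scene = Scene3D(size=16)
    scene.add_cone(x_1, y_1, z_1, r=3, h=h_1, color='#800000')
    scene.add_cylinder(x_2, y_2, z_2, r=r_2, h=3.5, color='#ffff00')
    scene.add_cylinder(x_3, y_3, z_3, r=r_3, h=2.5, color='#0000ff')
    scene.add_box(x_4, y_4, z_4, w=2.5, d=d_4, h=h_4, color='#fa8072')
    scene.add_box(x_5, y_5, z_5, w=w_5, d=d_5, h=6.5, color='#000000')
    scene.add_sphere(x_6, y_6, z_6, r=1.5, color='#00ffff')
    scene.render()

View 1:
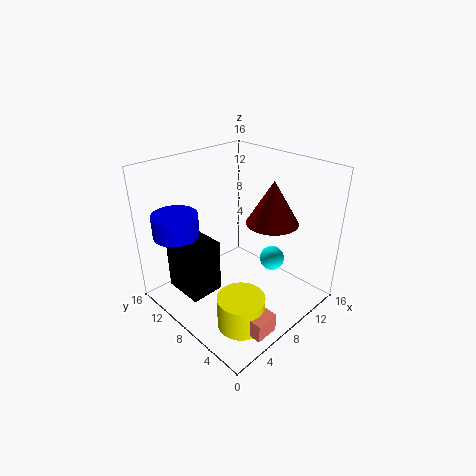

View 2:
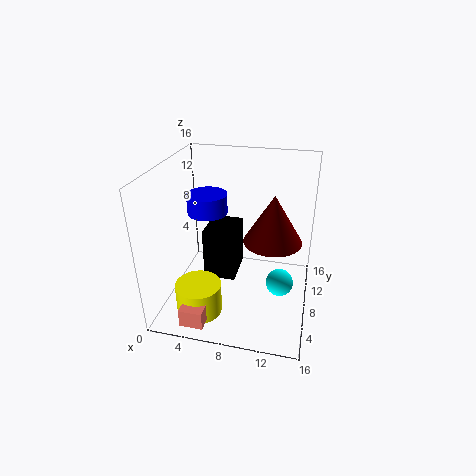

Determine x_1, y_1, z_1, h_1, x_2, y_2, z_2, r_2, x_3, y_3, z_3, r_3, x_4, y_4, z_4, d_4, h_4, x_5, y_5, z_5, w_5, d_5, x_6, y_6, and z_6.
x_1 = 12
y_1 = 6.5
z_1 = 9
h_1 = 5
x_2 = 4.5
y_2 = 4
z_2 = 0.5
r_2 = 2.5
x_3 = 3
y_3 = 12.5
z_3 = 8.5
r_3 = 2.5
x_4 = 3.5
y_4 = 0.5
z_4 = 1
d_4 = 4
h_4 = 2
x_5 = 3
y_5 = 10
z_5 = 0.5
w_5 = 4
d_5 = 5
x_6 = 13
y_6 = 7
z_6 = 3.5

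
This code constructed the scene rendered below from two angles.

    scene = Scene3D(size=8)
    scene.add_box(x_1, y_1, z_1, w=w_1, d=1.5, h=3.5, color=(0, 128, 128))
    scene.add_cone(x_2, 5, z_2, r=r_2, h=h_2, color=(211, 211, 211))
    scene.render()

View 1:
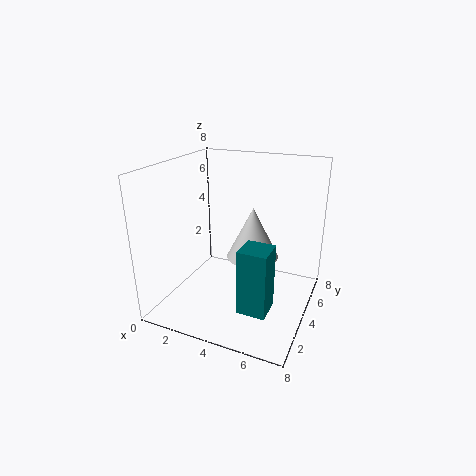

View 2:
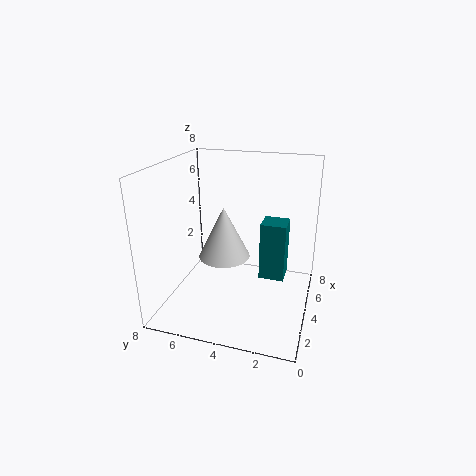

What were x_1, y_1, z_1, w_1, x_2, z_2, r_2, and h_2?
x_1 = 5, y_1 = 1.5, z_1 = 1, w_1 = 1.5, x_2 = 4.5, z_2 = 2.5, r_2 = 1.5, h_2 = 3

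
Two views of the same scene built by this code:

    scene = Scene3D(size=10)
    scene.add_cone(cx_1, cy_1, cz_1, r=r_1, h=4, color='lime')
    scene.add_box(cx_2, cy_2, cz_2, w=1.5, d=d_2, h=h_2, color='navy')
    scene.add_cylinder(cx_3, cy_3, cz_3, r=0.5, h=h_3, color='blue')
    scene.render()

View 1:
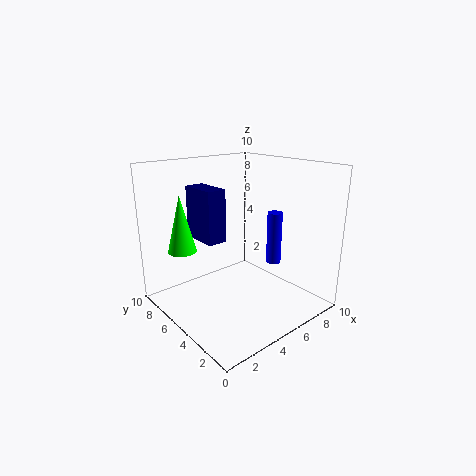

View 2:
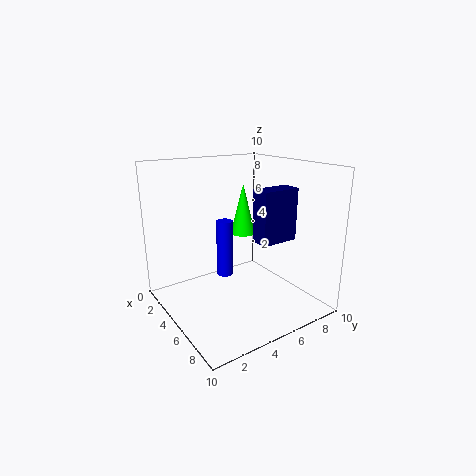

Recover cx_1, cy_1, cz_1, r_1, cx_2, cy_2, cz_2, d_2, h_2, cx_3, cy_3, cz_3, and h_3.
cx_1 = 2; cy_1 = 7.5; cz_1 = 4; r_1 = 1; cx_2 = 4; cy_2 = 7; cz_2 = 4; d_2 = 3; h_2 = 4; cx_3 = 6.5; cy_3 = 3; cz_3 = 3.5; h_3 = 3.5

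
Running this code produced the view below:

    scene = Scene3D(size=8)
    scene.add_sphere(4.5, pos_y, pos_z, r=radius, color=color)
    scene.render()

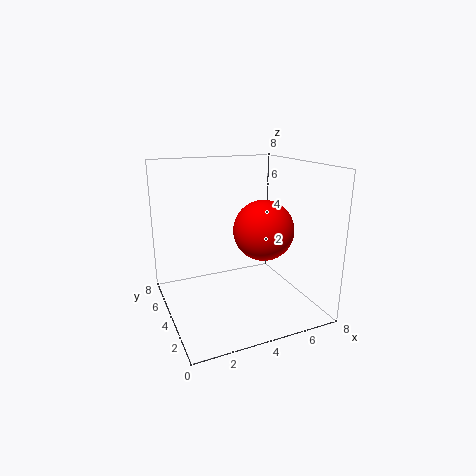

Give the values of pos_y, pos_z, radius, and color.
pos_y = 2; pos_z = 5; radius = 1.5; color = 'red'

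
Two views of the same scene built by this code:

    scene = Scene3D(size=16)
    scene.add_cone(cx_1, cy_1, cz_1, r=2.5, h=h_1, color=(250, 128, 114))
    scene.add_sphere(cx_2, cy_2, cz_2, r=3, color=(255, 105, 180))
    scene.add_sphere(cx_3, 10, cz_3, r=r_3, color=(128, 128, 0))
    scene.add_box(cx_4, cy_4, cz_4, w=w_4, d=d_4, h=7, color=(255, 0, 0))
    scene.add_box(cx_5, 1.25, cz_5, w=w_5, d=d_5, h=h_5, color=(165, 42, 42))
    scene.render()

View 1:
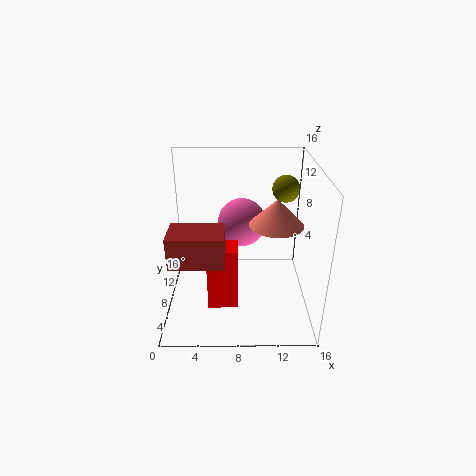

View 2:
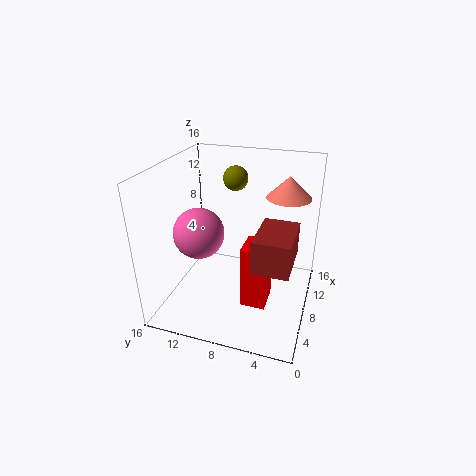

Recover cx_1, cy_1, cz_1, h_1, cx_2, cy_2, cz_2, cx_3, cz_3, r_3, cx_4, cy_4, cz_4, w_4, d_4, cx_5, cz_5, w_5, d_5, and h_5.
cx_1 = 11.5; cy_1 = 3.25; cz_1 = 12; h_1 = 2.5; cx_2 = 8.5; cy_2 = 13; cz_2 = 7.5; cx_3 = 13.25; cz_3 = 13; r_3 = 1.5; cx_4 = 4.75; cy_4 = 4; cz_4 = 1.5; w_4 = 3.25; d_4 = 2.75; cx_5 = 1.5; cz_5 = 8.25; w_5 = 5.25; d_5 = 3.5; h_5 = 3.25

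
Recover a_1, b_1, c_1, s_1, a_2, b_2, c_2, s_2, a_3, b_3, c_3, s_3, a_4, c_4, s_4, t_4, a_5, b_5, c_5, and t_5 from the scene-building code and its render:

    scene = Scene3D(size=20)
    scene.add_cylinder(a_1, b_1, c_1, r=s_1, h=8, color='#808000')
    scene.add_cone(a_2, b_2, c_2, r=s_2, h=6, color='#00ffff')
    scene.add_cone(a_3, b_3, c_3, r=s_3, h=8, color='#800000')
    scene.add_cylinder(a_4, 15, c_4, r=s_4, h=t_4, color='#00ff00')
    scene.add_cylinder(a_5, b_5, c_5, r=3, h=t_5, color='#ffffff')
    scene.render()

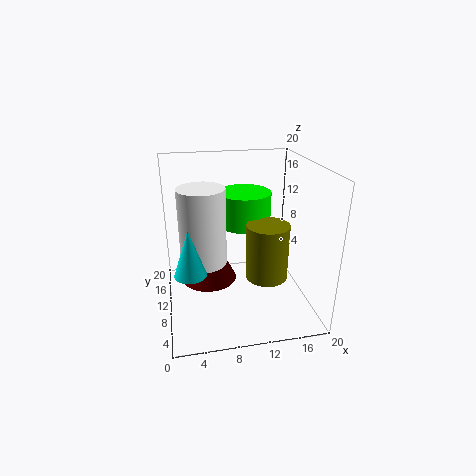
a_1 = 14; b_1 = 9; c_1 = 4; s_1 = 3; a_2 = 3; b_2 = 5; c_2 = 8; s_2 = 2; a_3 = 6; b_3 = 12; c_3 = 3; s_3 = 4; a_4 = 12; c_4 = 10; s_4 = 4; t_4 = 5; a_5 = 5; b_5 = 8; c_5 = 8; t_5 = 10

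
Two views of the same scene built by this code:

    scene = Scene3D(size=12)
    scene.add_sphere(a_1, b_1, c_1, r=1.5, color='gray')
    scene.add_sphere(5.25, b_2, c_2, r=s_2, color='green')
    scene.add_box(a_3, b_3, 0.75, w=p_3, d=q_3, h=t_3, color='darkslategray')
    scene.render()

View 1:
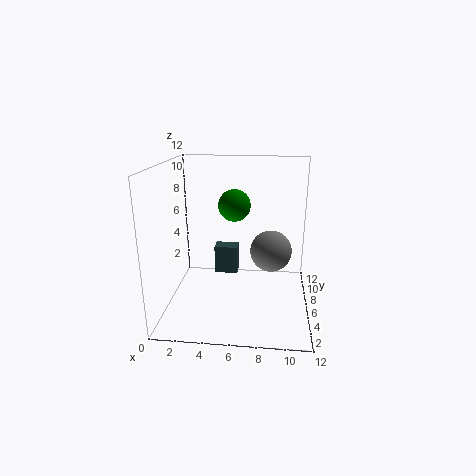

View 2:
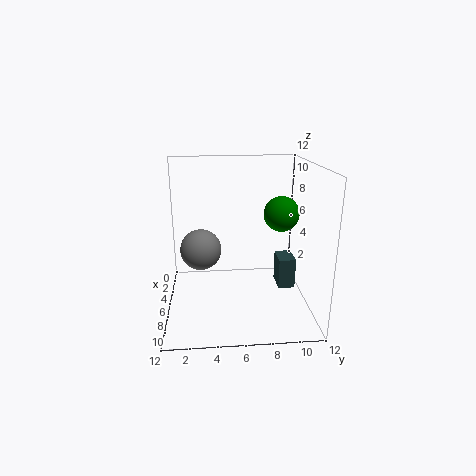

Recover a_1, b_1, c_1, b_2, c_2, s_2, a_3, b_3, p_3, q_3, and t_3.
a_1 = 8.75; b_1 = 3; c_1 = 6.25; b_2 = 9.75; c_2 = 7.75; s_2 = 1.5; a_3 = 3.25; b_3 = 9.75; p_3 = 2.25; q_3 = 1.5; t_3 = 2.75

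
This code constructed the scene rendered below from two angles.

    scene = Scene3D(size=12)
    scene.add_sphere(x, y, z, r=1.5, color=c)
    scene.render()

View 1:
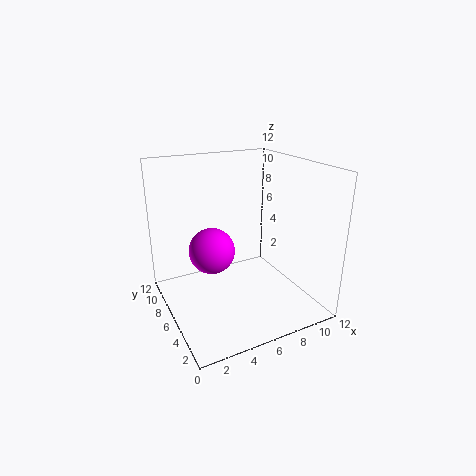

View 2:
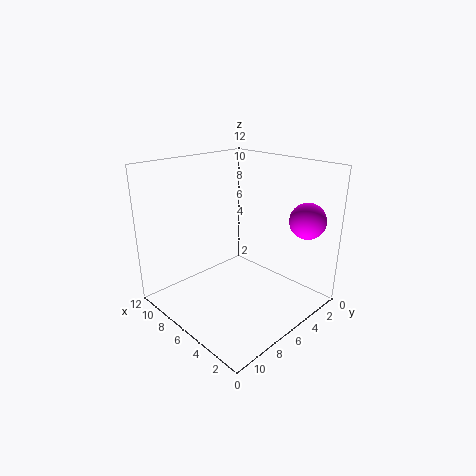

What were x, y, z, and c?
x = 2, y = 2, z = 7.5, c = 'magenta'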